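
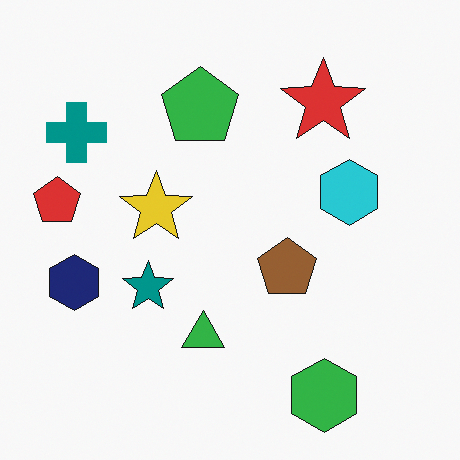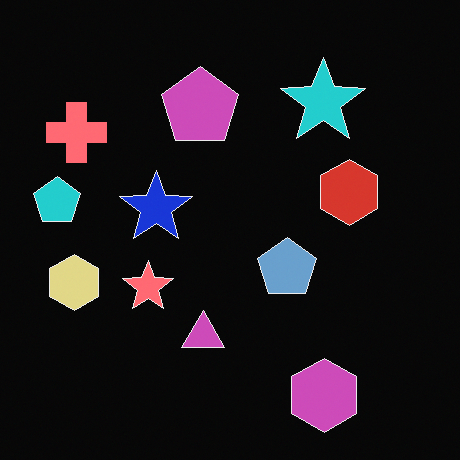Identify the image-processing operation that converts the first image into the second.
This is the original image color-inverted (negative).

The light background has become dark and every shape's color is its complement — a photographic negative.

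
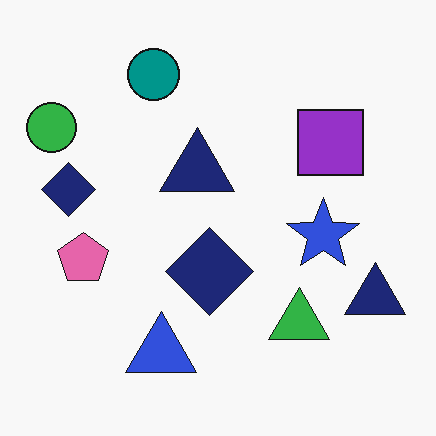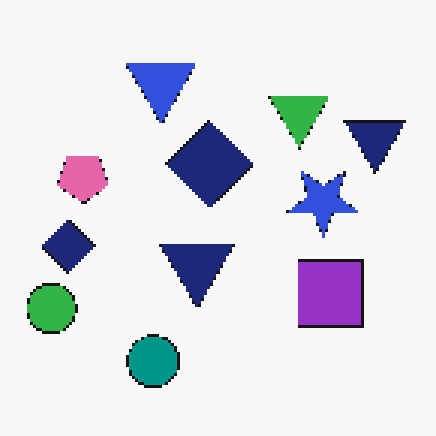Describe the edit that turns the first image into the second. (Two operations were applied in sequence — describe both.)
Flipped vertically (top ↔ bottom), then mildly pixelated.

The teal circle is in the top of the first image and the bottom of the second — shapes on opposite sides of the horizontal midline have swapped in a mirror flip. Shapes are reduced to large square blocks; fine edges and outlines are lost — a downscale-then-upscale (mosaic) effect.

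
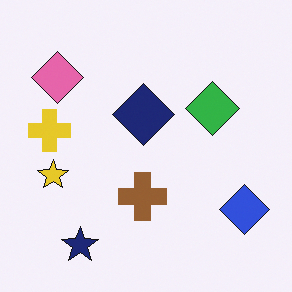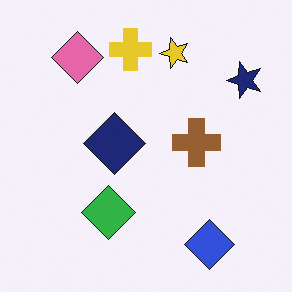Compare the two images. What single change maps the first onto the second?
It was transposed (reflected across the top-left ↔ bottom-right diagonal).

Shapes have swapped their row and column positions — what was in the top-right is now in the bottom-left — a diagonal reflection.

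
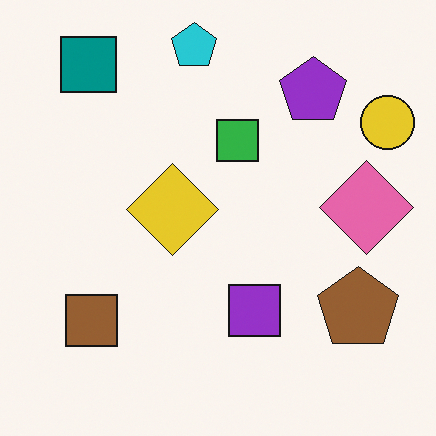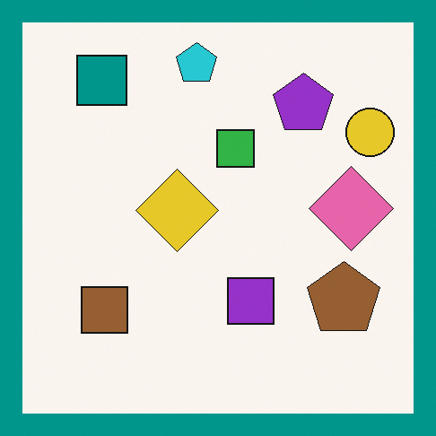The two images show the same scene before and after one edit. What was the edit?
Framed with a teal border.

A solid teal frame runs around the edge of the second image, with the content slightly shrunk inside it.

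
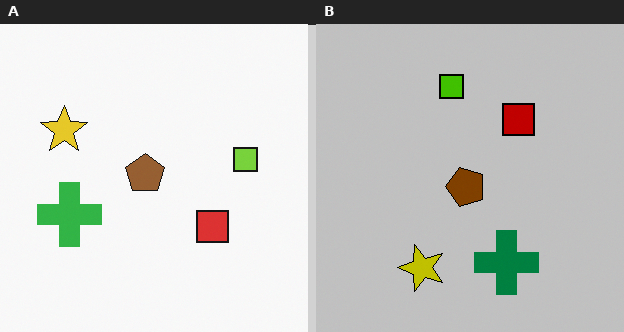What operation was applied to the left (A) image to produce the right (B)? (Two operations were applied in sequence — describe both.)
This is the original image aggressively posterized, then rotated 90° counter-clockwise.

Each flat color has snapped to a coarser quantized level — most visibly, the near-white background has dropped to a flat grey. The yellow star sits in the left of the left (A) image and the bottom of the right (B) — consistent with a whole-image 90° counter-clockwise rotation.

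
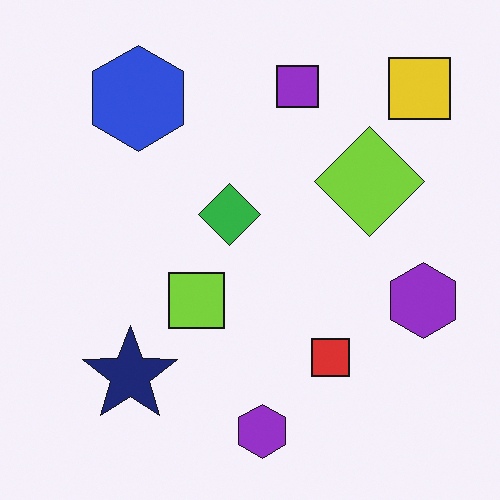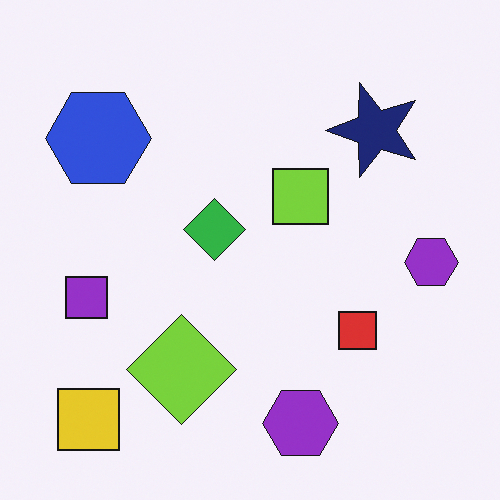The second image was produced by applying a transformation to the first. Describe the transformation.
Transposed (reflected across the top-left ↔ bottom-right diagonal).

Shapes have swapped their row and column positions — what was in the top-right is now in the bottom-left — a diagonal reflection.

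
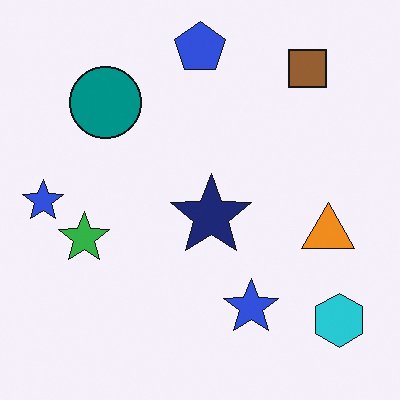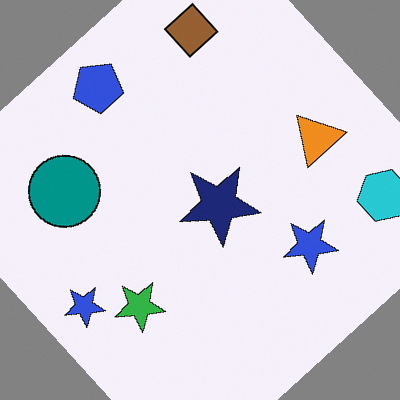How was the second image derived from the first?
The image was rotated counter-clockwise by a large amount — several tens of degrees.

Every shape is tilted by the same angle and the image corners show triangular fill wedges — a whole-image rotation by a non-right angle.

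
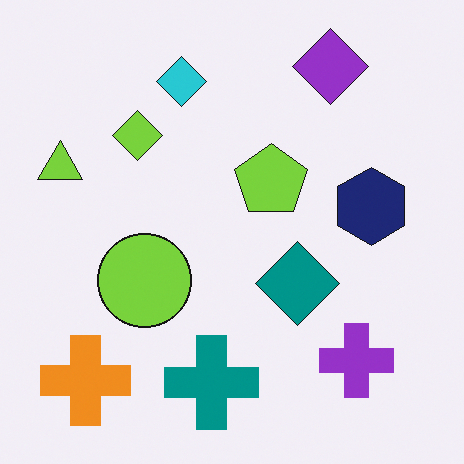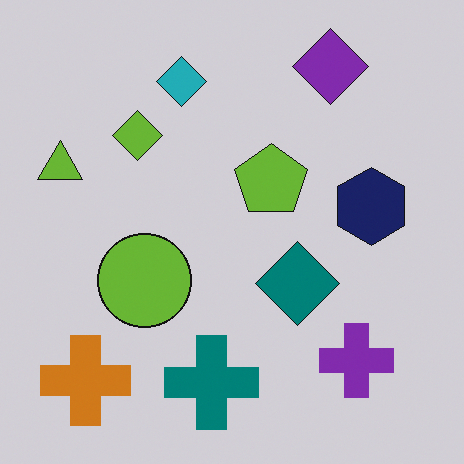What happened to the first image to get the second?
The transformation is: slightly darkened.

Every pixel — background and shapes alike — is uniformly darkened.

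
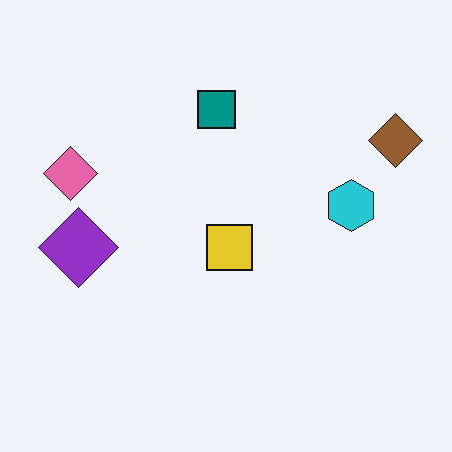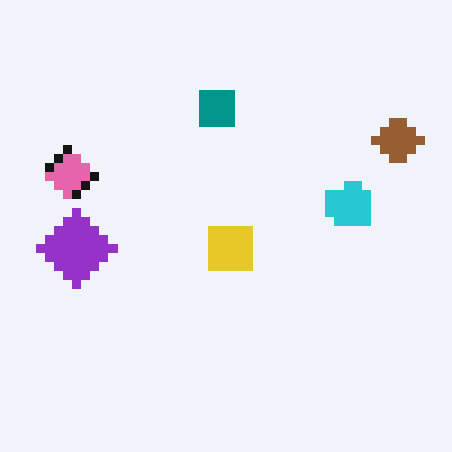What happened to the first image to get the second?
It was heavily pixelated into large blocks.

Shapes are reduced to large square blocks; fine edges and outlines are lost — a downscale-then-upscale (mosaic) effect.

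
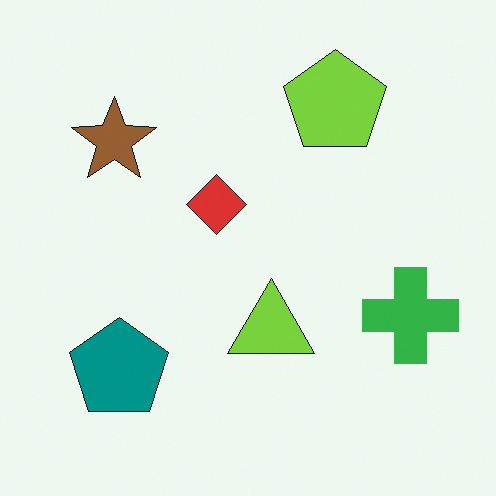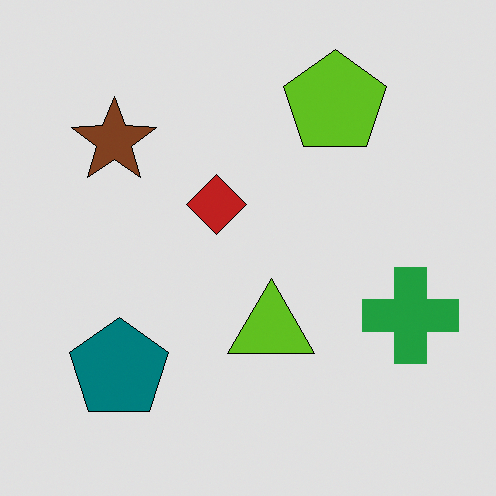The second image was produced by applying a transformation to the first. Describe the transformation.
This is the original image posterized to a reduced palette.

Each flat color has snapped to a coarser quantized level — most visibly, the near-white background has dropped to a flat grey.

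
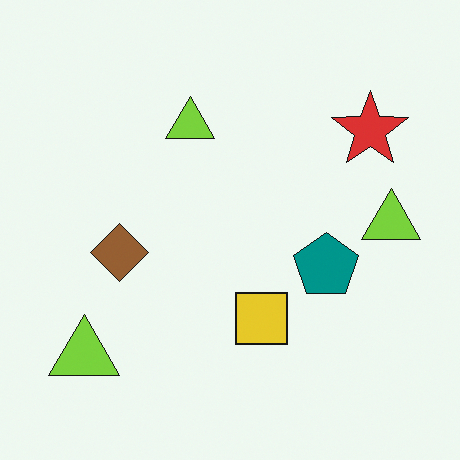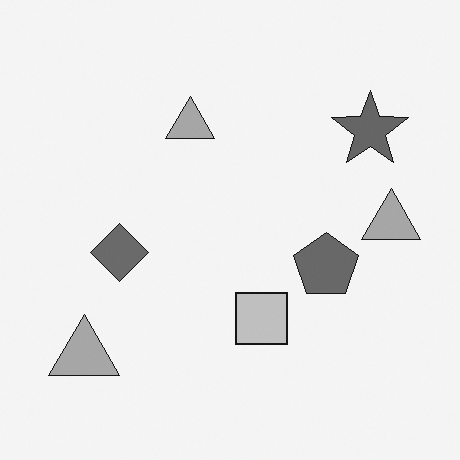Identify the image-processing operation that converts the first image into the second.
It was converted to grayscale.

All color is removed — every shape is now a shade of grey.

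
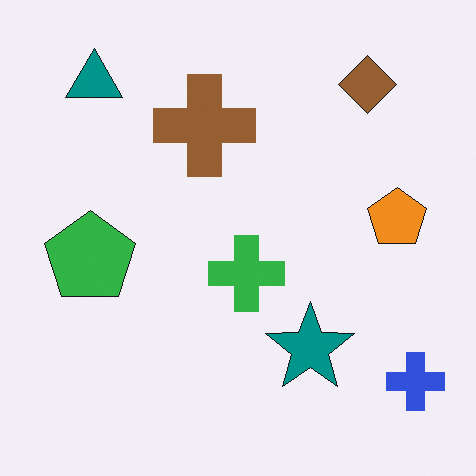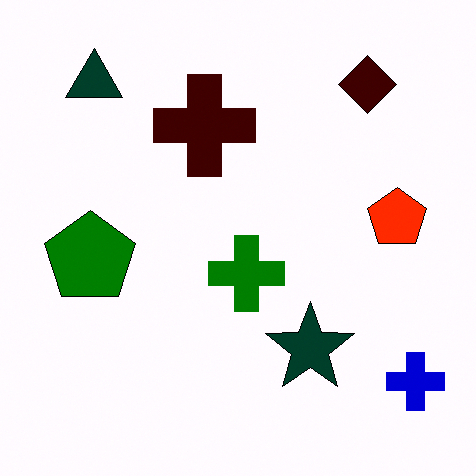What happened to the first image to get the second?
The second image is the first boosted in contrast.

Tones are pushed away from mid-grey across the whole image — a global contrast change.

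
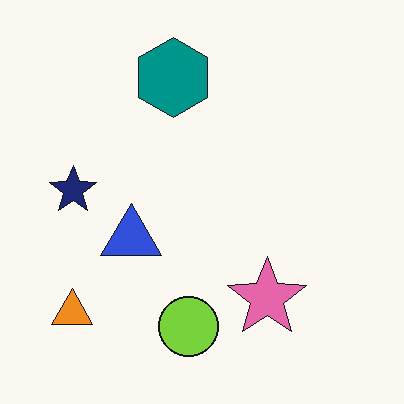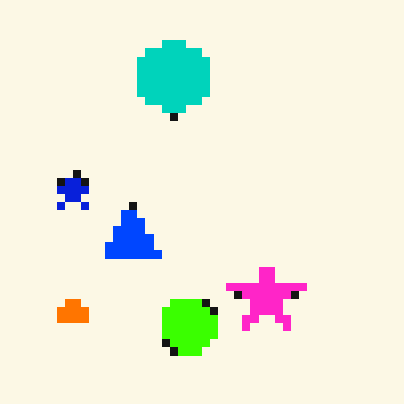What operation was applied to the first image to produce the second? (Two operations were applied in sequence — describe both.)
This is the original image made much more vivid (saturation change), then pixelated into visible square blocks.

All colors are more vivid — a global saturation change. Shapes are reduced to large square blocks; fine edges and outlines are lost — a downscale-then-upscale (mosaic) effect.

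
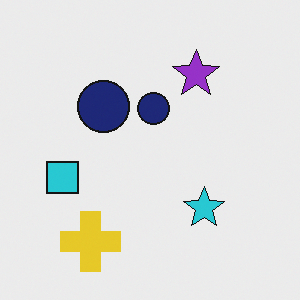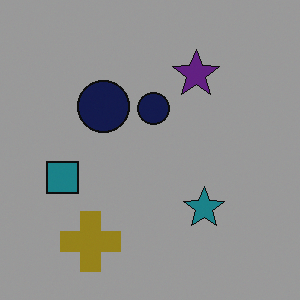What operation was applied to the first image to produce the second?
It was darkened a lot.

Every pixel — background and shapes alike — is uniformly darkened.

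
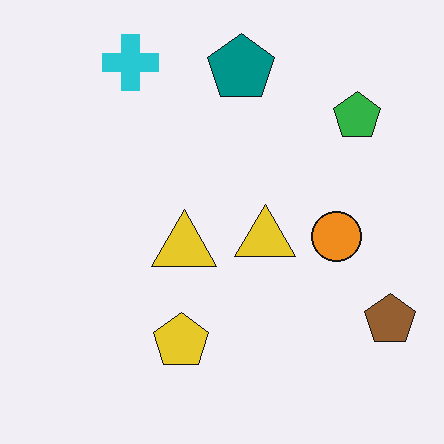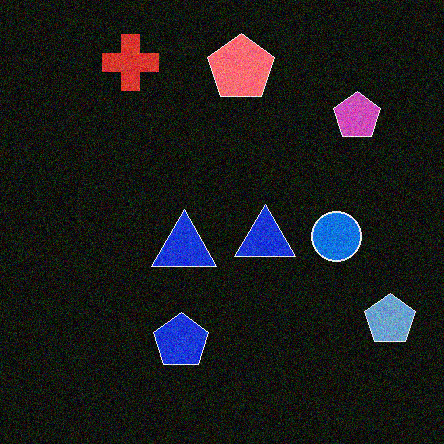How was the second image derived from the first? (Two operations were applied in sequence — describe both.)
It was color-inverted (negative), then degraded with visible gaussian noise.

The light background has become dark and every shape's color is its complement — a photographic negative. Random speckle covers the whole image, including the flat background.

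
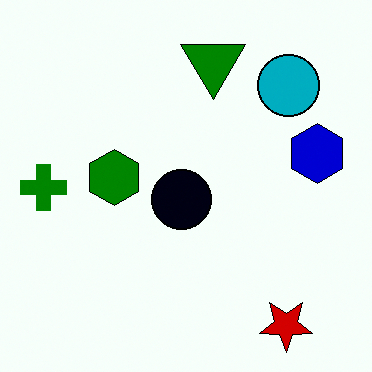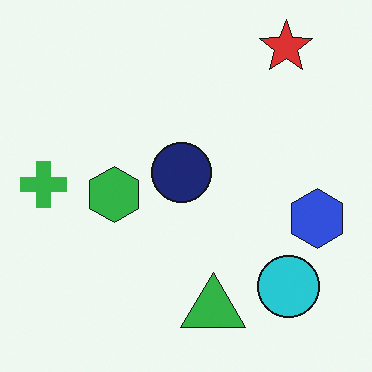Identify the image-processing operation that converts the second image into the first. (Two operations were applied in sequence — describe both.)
Given much higher contrast, then flipped vertically (top ↔ bottom).

Tones are pushed away from mid-grey across the whole image — a global contrast change. The red star is in the top-right of the second image and the bottom-right of the first — shapes on opposite sides of the horizontal midline have swapped in a mirror flip.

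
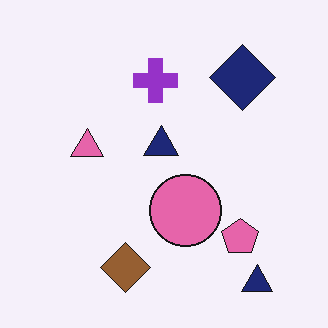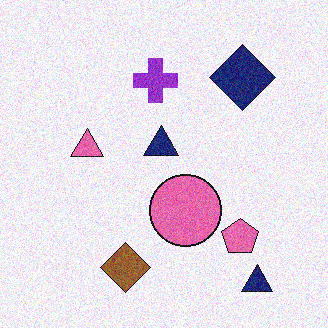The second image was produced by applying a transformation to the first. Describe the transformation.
This is the original image degraded with moderate additive noise.

Random speckle covers the whole image, including the flat background.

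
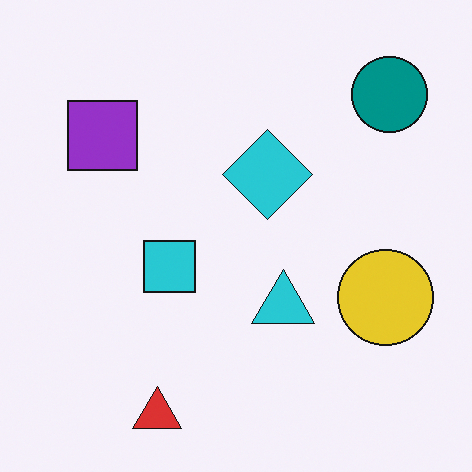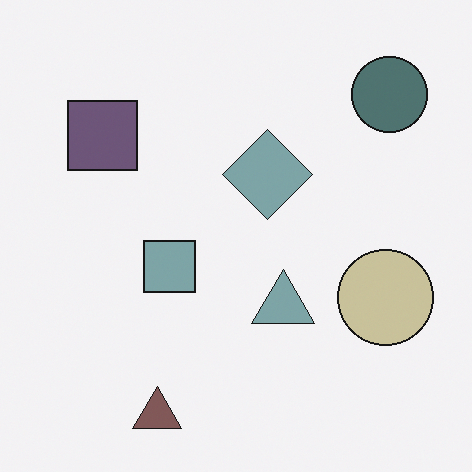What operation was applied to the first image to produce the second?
The image was heavily desaturated.

All colors are more muted and greyish — a global saturation change.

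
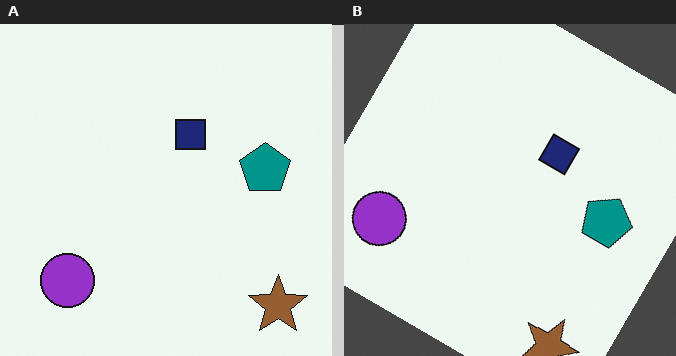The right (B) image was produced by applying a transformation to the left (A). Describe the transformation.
This is the original image rotated clockwise by a large amount — several tens of degrees.

Every shape is tilted by the same angle and the image corners show triangular fill wedges — a whole-image rotation by a non-right angle.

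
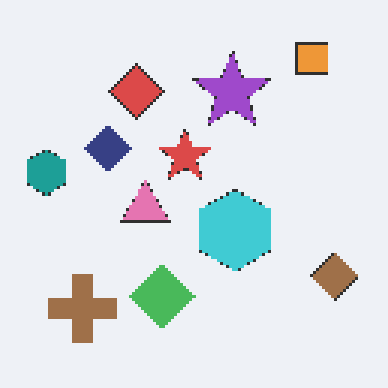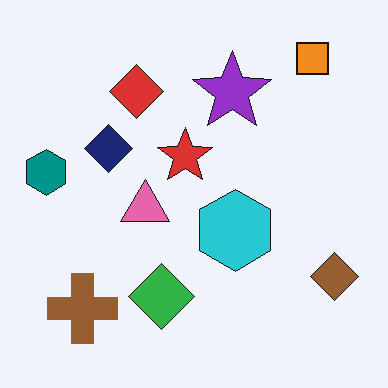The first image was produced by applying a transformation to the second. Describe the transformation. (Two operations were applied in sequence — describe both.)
The image was lightly pixelated (a mild mosaic effect), then given slightly reduced contrast.

Shapes are reduced to large square blocks; fine edges and outlines are lost — a downscale-then-upscale (mosaic) effect. Tones are pushed toward mid-grey across the whole image — a global contrast change.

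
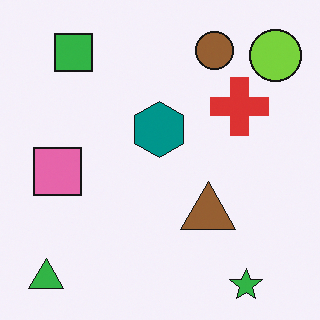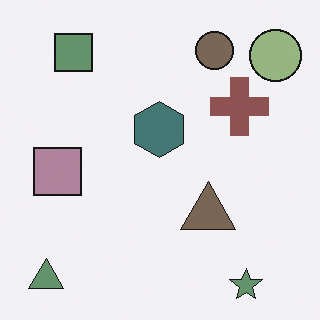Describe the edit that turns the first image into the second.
The second image is the first made much more muted (saturation change).

All colors are more muted and greyish — a global saturation change.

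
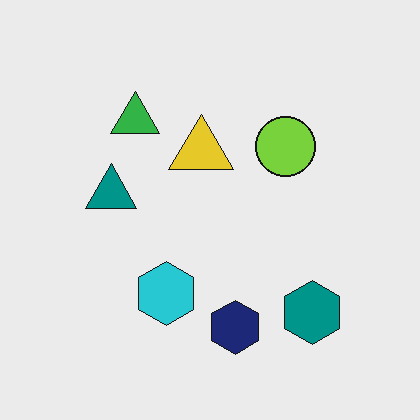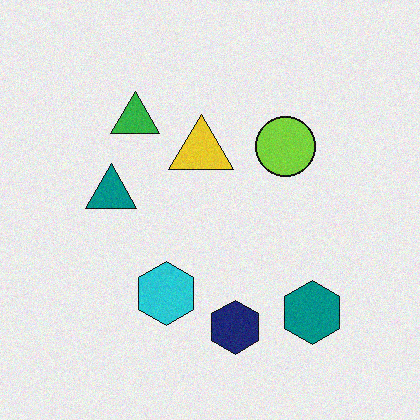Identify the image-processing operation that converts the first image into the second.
This is the original image degraded with subtle gaussian noise.

Random speckle covers the whole image, including the flat background.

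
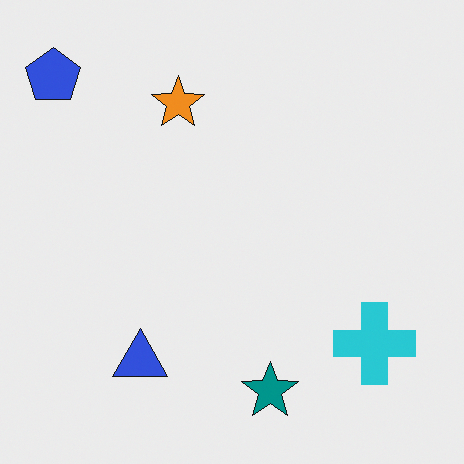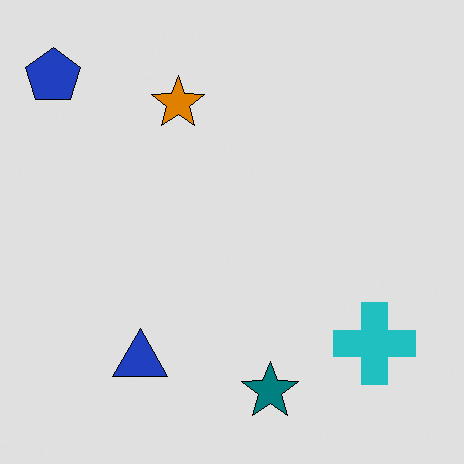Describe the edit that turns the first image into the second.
The second image is the first posterized to a reduced palette.

Each flat color has snapped to a coarser quantized level — most visibly, the near-white background has dropped to a flat grey.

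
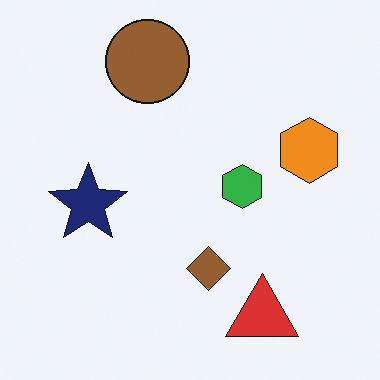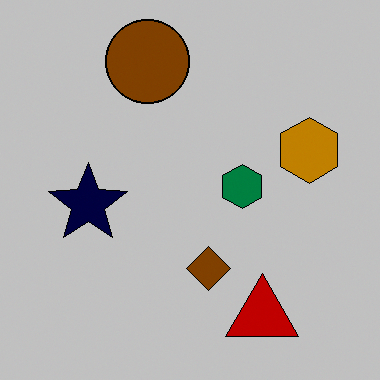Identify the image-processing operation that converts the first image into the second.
It was heavily posterized to just a handful of flat colors.

Each flat color has snapped to a coarser quantized level — most visibly, the near-white background has dropped to a flat grey.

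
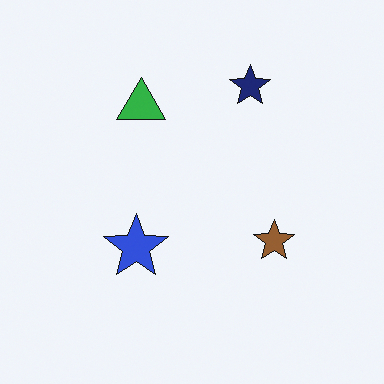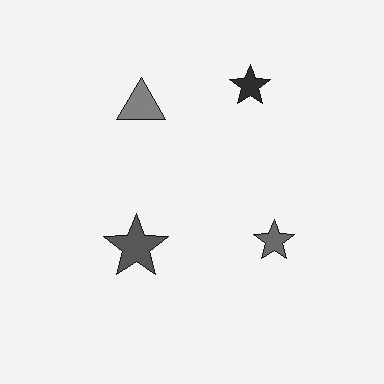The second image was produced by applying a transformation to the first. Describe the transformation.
The second image is the first converted to grayscale.

All color is removed — every shape is now a shade of grey.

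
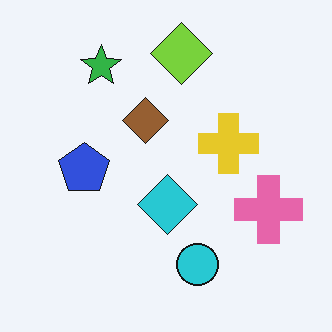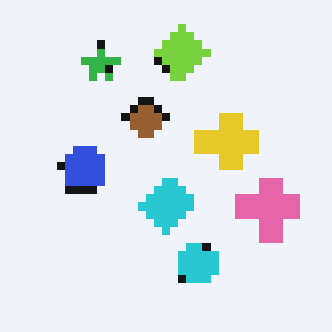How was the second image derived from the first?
The transformation is: moderately pixelated.

Shapes are reduced to large square blocks; fine edges and outlines are lost — a downscale-then-upscale (mosaic) effect.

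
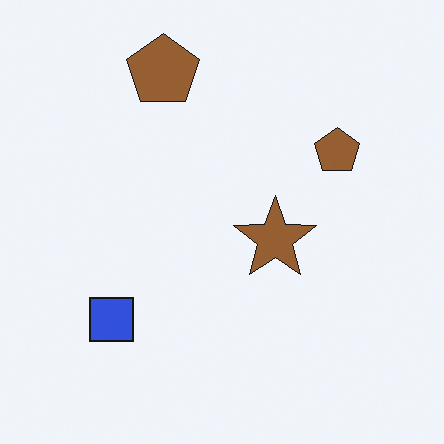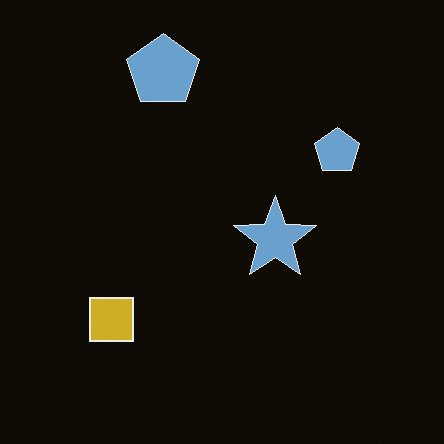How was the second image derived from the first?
This is the original image color-inverted (negative).

The light background has become dark and every shape's color is its complement — a photographic negative.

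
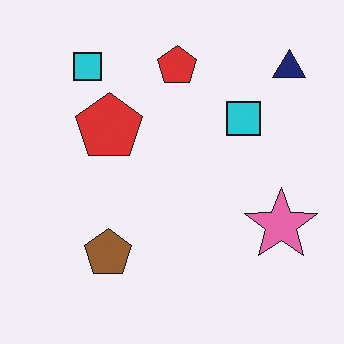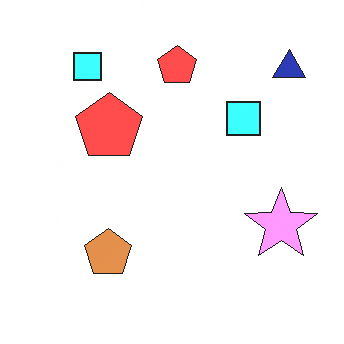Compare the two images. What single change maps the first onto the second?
This is the original image noticeably brightened.

Every pixel — background and shapes alike — is uniformly brightened.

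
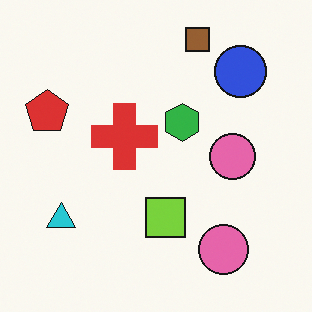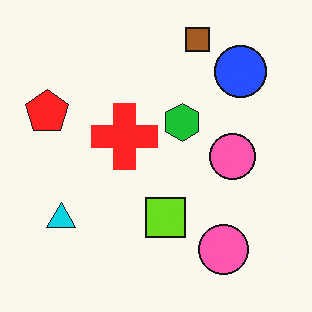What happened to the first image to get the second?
The image was slightly oversaturated.

All colors are more vivid — a global saturation change.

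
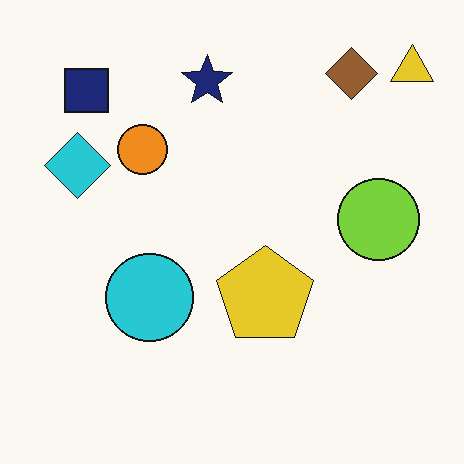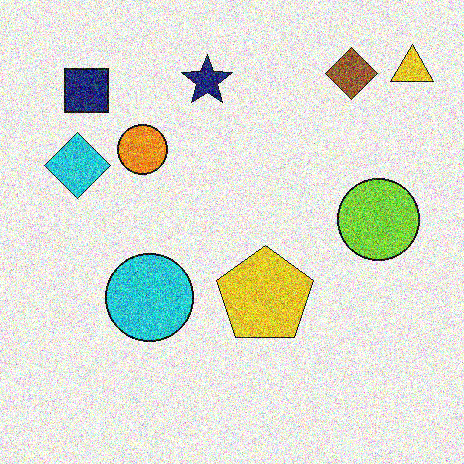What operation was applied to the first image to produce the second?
The second image is the first degraded with strong gaussian noise.

Random speckle covers the whole image, including the flat background.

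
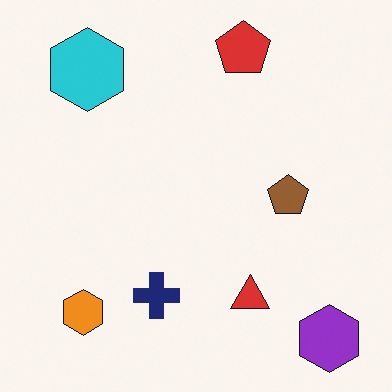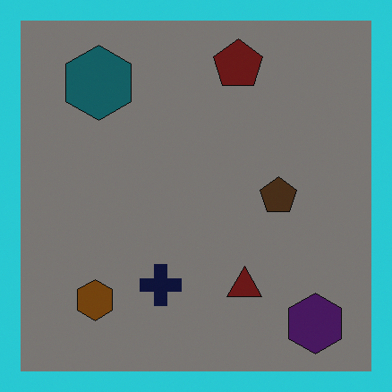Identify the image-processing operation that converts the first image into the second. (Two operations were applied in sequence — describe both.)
The transformation is: noticeably darkened, then framed with a cyan border.

Every pixel — background and shapes alike — is uniformly darkened. A solid cyan frame runs around the edge of the second image, with the content slightly shrunk inside it.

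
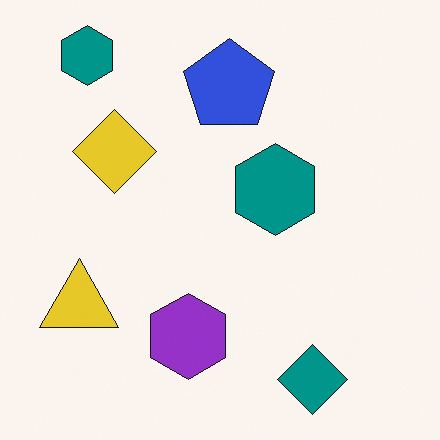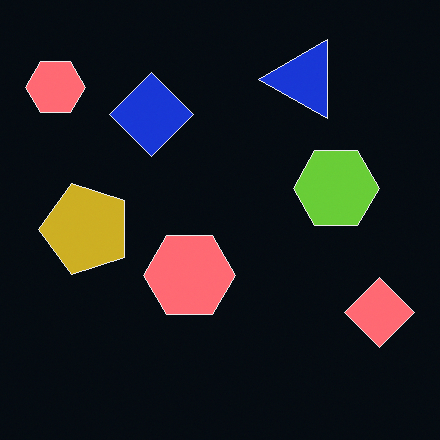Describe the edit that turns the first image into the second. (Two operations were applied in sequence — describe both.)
This is the original image color-inverted (negative), then transposed (reflected across the top-left ↔ bottom-right diagonal).

The light background has become dark and every shape's color is its complement — a photographic negative. Shapes have swapped their row and column positions — what was in the top-right is now in the bottom-left — a diagonal reflection.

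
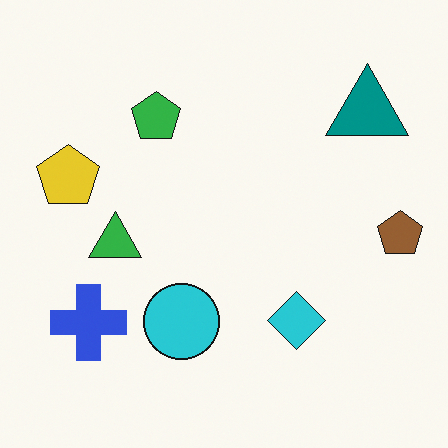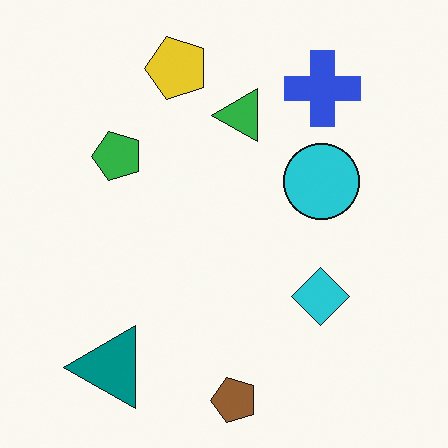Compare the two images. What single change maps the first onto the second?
The second image is the first transposed (reflected across the top-left ↔ bottom-right diagonal).

Shapes have swapped their row and column positions — what was in the top-right is now in the bottom-left — a diagonal reflection.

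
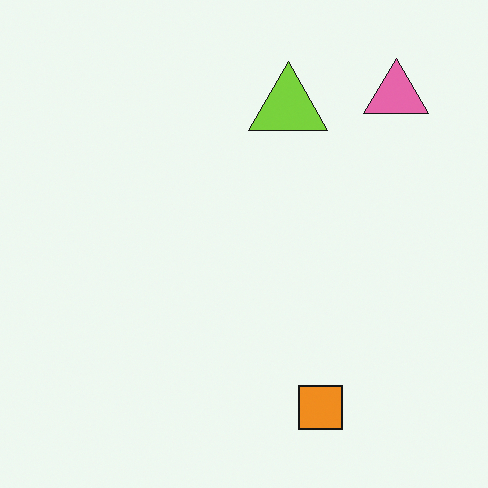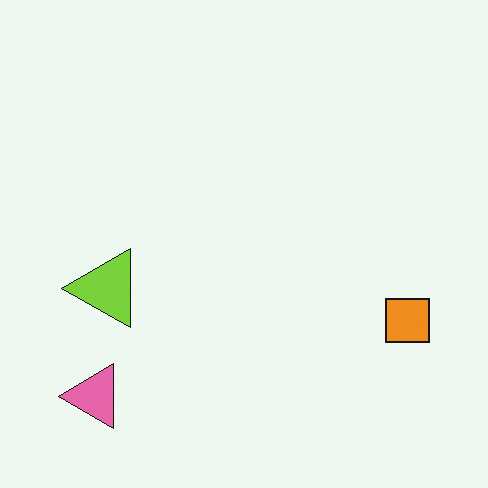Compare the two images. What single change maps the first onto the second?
This is the original image transposed (reflected across the top-left ↔ bottom-right diagonal).

Shapes have swapped their row and column positions — what was in the top-right is now in the bottom-left — a diagonal reflection.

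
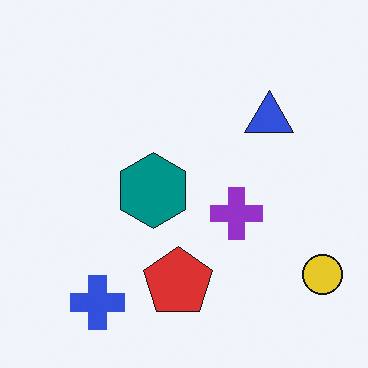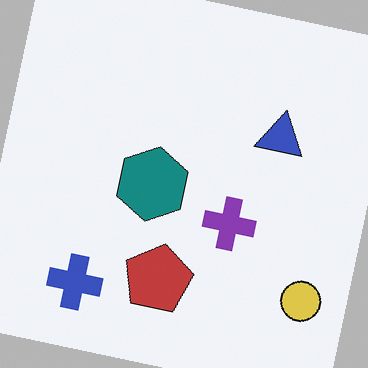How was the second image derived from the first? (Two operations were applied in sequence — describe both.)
The transformation is: rotated clockwise by a small amount, then slightly desaturated.

Every shape is tilted by the same angle and the image corners show triangular fill wedges — a whole-image rotation by a non-right angle. All colors are more muted and greyish — a global saturation change.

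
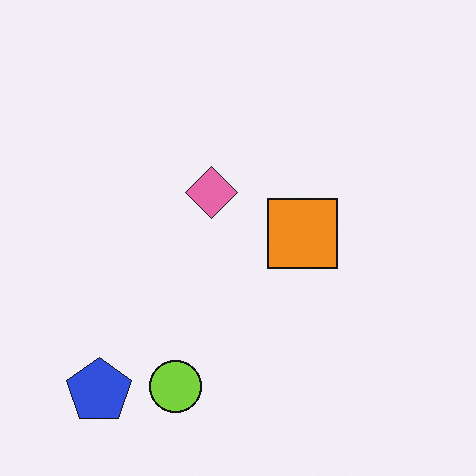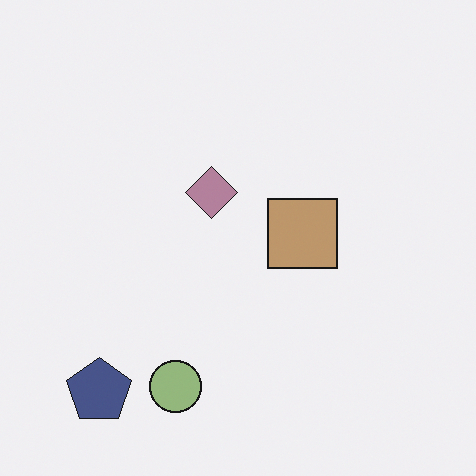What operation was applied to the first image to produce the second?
The transformation is: heavily desaturated.

All colors are more muted and greyish — a global saturation change.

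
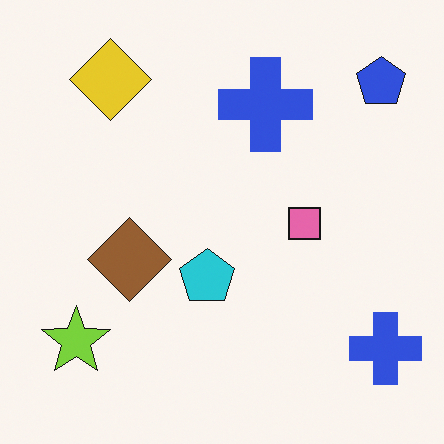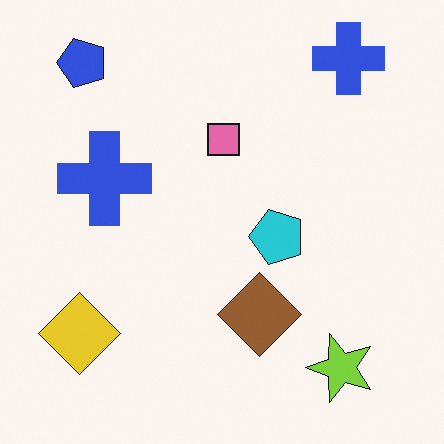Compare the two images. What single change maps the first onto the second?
The second image is the first rotated 90° counter-clockwise.

The blue pentagon sits in the top-right of the first image and the top-left of the second — consistent with a whole-image 90° counter-clockwise rotation.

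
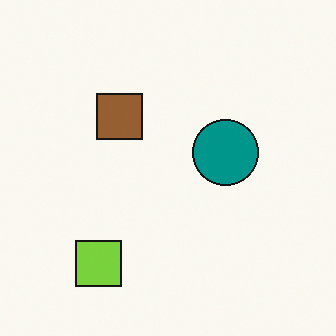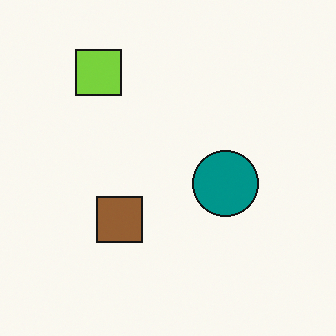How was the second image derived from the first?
It was flipped vertically (top ↔ bottom).

The lime square is in the bottom-left of the first image and the top-left of the second — shapes on opposite sides of the horizontal midline have swapped in a mirror flip.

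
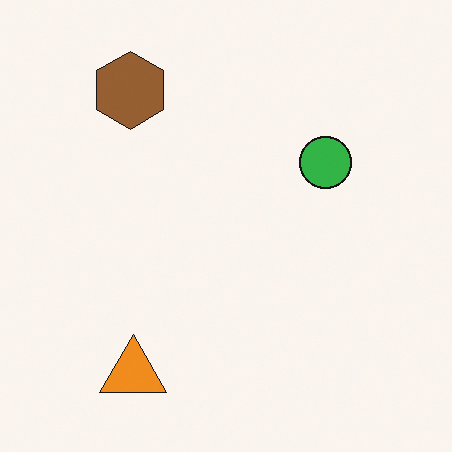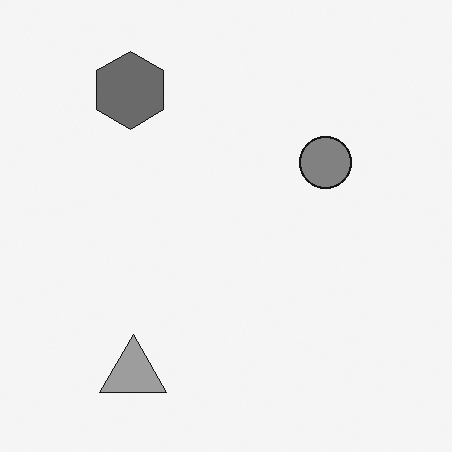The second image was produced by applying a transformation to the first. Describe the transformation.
This is the original image converted to grayscale.

All color is removed — every shape is now a shade of grey.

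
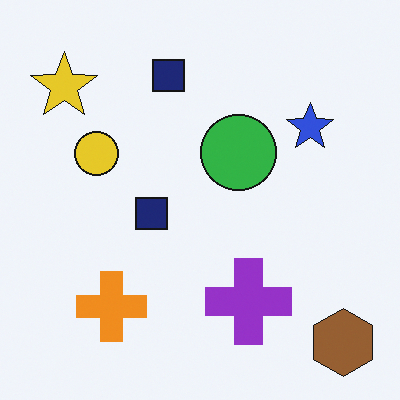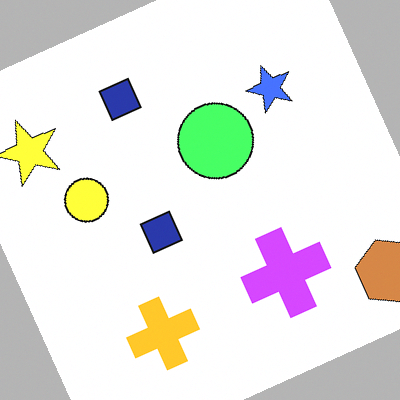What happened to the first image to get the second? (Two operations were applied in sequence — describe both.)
This is the original image substantially brightened, then rotated counter-clockwise by a clearly visible amount.

Every pixel — background and shapes alike — is uniformly brightened. Every shape is tilted by the same angle and the image corners show triangular fill wedges — a whole-image rotation by a non-right angle.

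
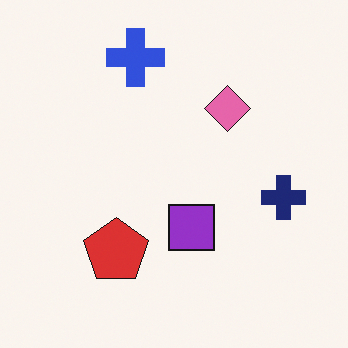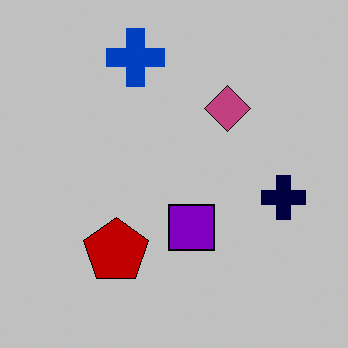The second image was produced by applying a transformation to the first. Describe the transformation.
Heavily posterized to just a handful of flat colors.

Each flat color has snapped to a coarser quantized level — most visibly, the near-white background has dropped to a flat grey.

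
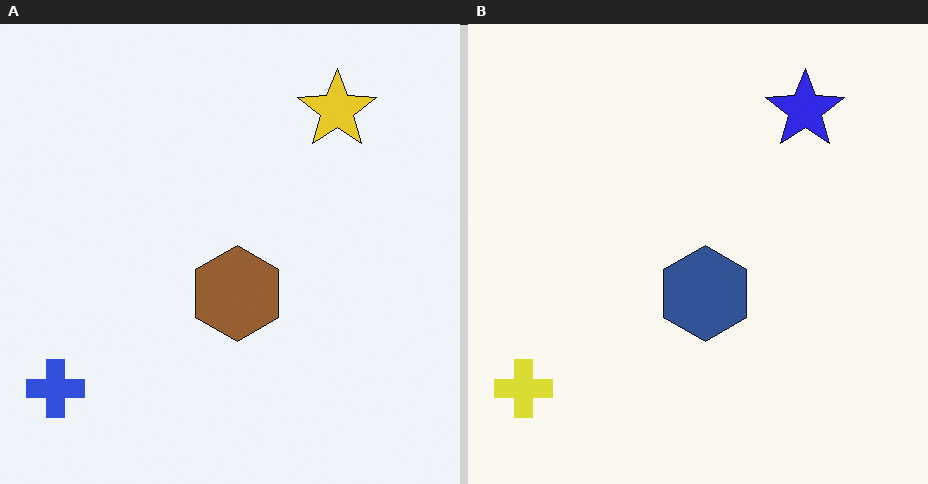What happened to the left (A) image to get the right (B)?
The image was hue-shifted through roughly half the color wheel.

Every shape's color has rotated by the same amount around the hue wheel — a uniform hue shift.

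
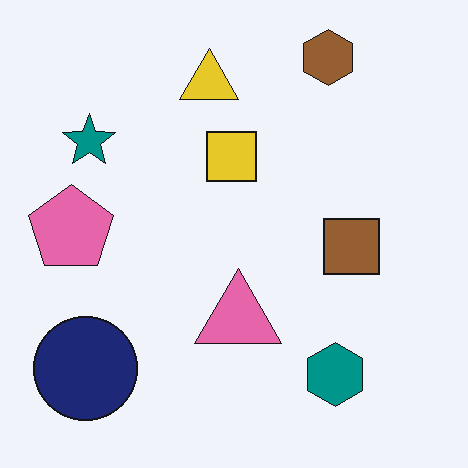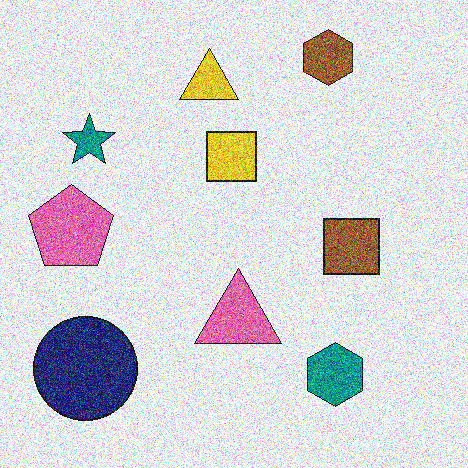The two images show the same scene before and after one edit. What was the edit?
It was degraded with strong gaussian noise.

Random speckle covers the whole image, including the flat background.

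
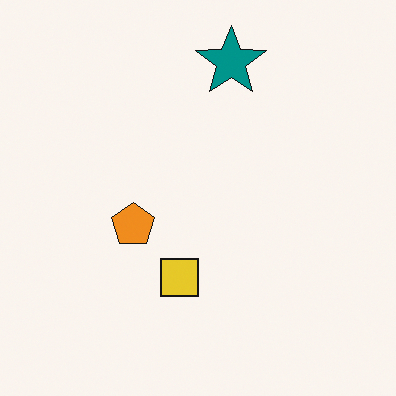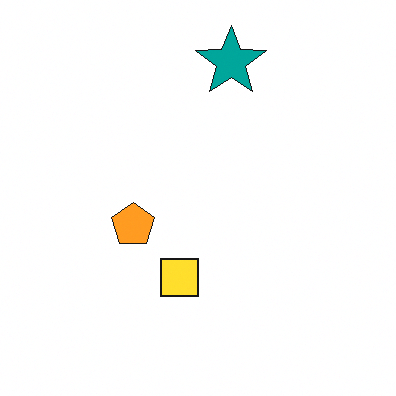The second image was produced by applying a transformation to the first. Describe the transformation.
The second image is the first slightly brightened.

Every pixel — background and shapes alike — is uniformly brightened.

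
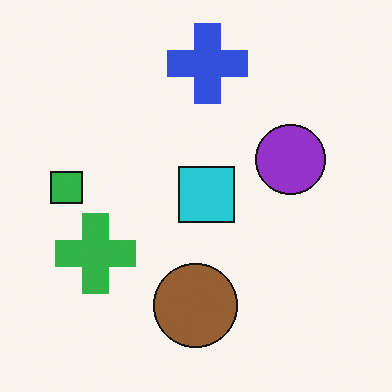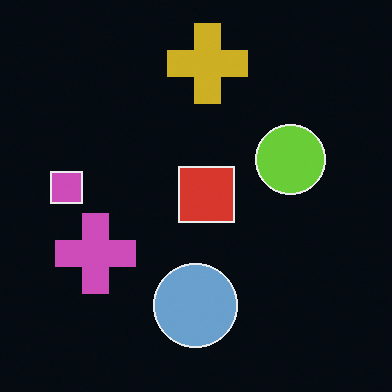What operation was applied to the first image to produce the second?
Color-inverted (negative).

The light background has become dark and every shape's color is its complement — a photographic negative.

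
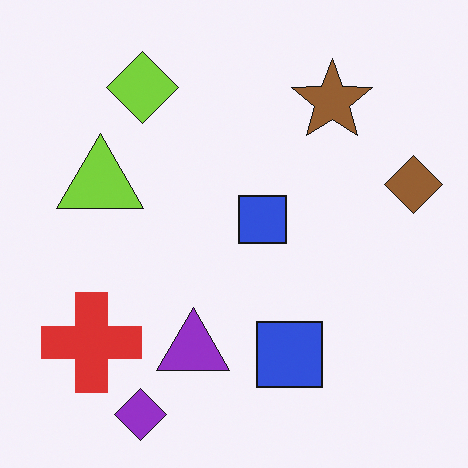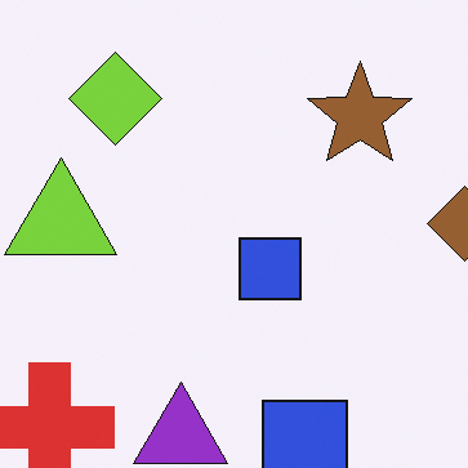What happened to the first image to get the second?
This is the original image cropped to a modestly smaller region and rescaled.

The visible shapes are larger and the field of view is narrower; shapes near the original edges may be partly or wholly outside the frame — a crop-and-rescale.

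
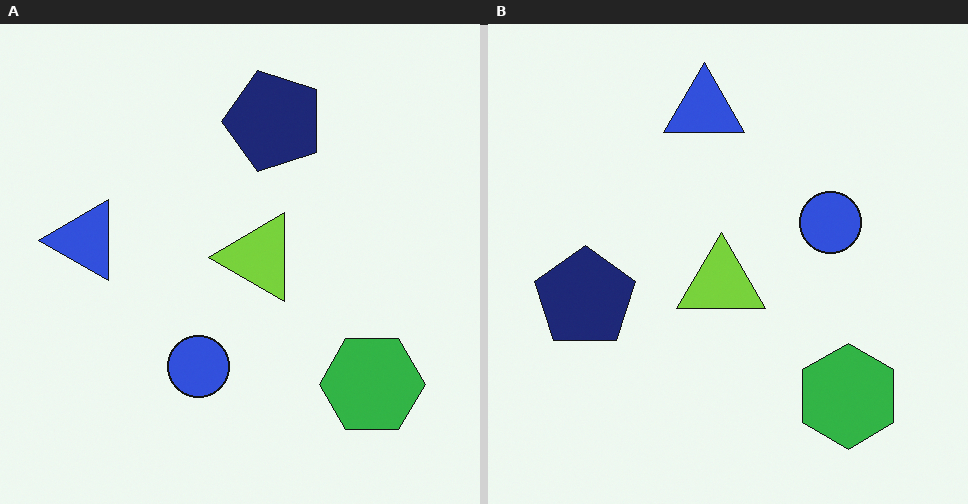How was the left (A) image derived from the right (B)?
The image was transposed (reflected across the top-left ↔ bottom-right diagonal).

Shapes have swapped their row and column positions — what was in the top-right is now in the bottom-left — a diagonal reflection.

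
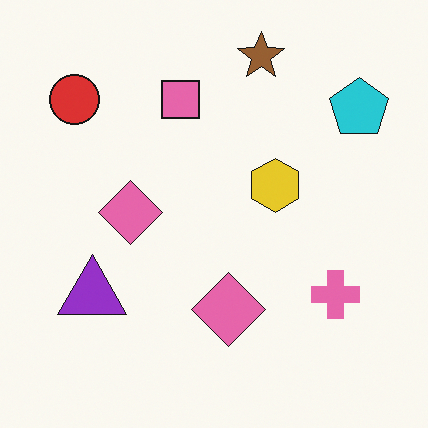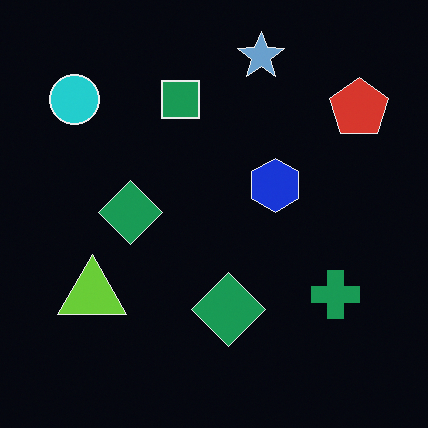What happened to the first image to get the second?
The second image is the first color-inverted (negative).

The light background has become dark and every shape's color is its complement — a photographic negative.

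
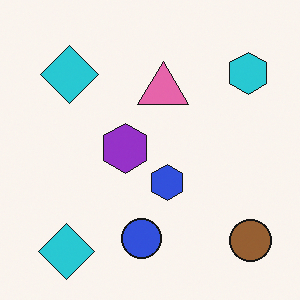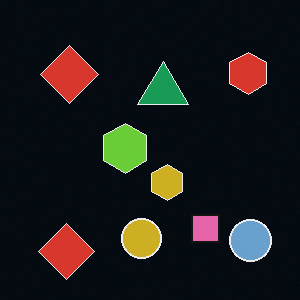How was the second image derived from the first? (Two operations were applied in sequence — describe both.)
Color-inverted (negative), then overlaid with an additional pink square.

The light background has become dark and every shape's color is its complement — a photographic negative. A pink square appears in the second image that is absent from the first.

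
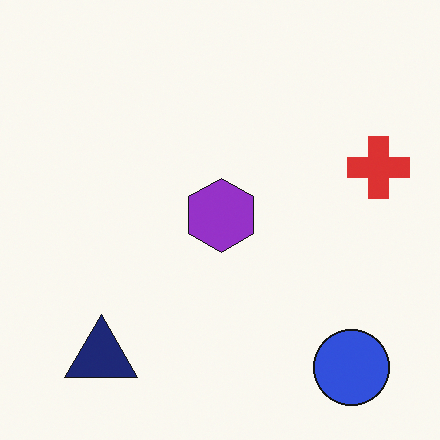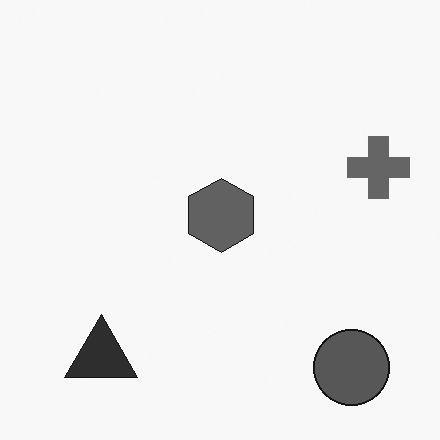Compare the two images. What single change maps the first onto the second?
The image was converted to grayscale.

All color is removed — every shape is now a shade of grey.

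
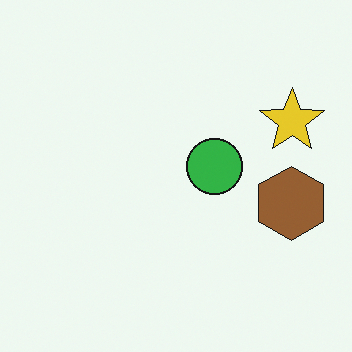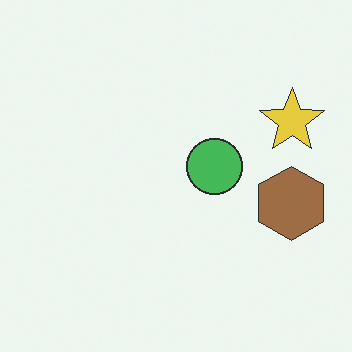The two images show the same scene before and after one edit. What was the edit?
This is the original image given slightly reduced contrast.

Tones are pushed toward mid-grey across the whole image — a global contrast change.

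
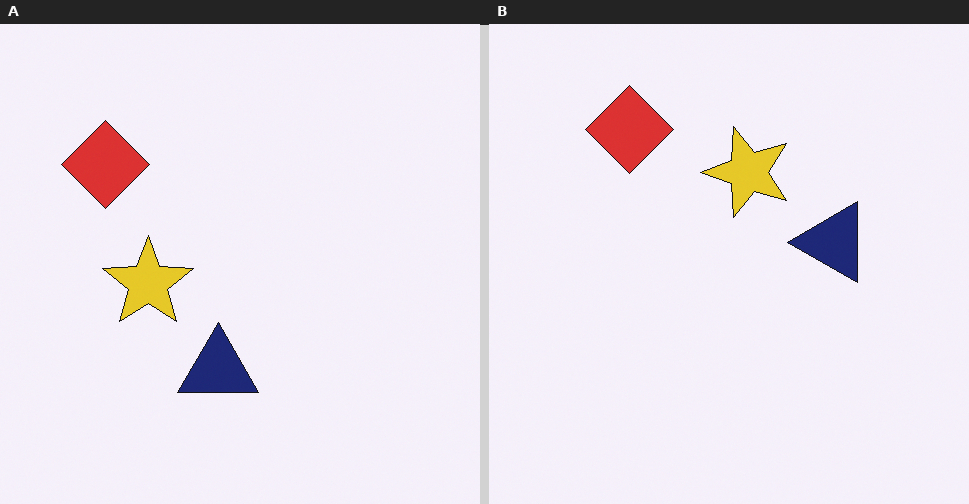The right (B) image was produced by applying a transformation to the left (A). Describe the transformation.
The right (B) image is the left (A) transposed (reflected across the top-left ↔ bottom-right diagonal).

Shapes have swapped their row and column positions — what was in the top-right is now in the bottom-left — a diagonal reflection.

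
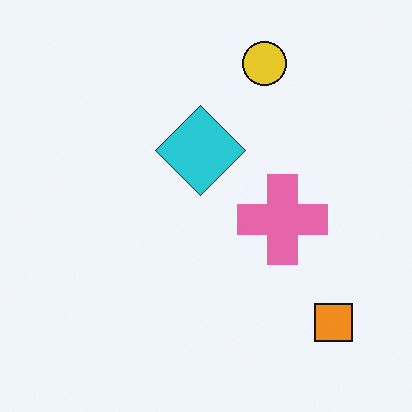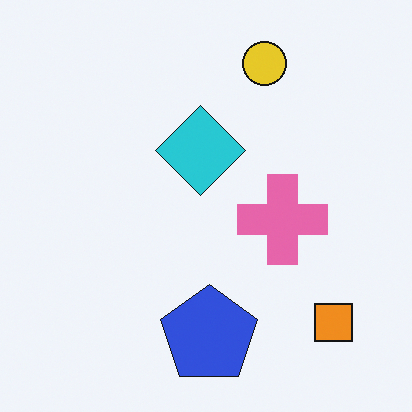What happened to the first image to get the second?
The image was overlaid with an additional blue pentagon.

A blue pentagon appears in the second image that is absent from the first.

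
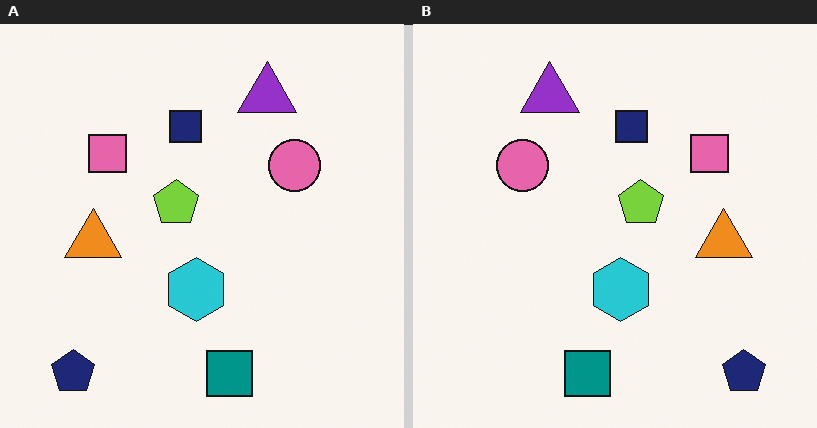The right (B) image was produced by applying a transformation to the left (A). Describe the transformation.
The image was flipped horizontally (left ↔ right).

The navy pentagon is in the bottom-left of the left (A) image and the bottom-right of the right (B) — shapes on opposite sides of the vertical midline have swapped in a mirror flip.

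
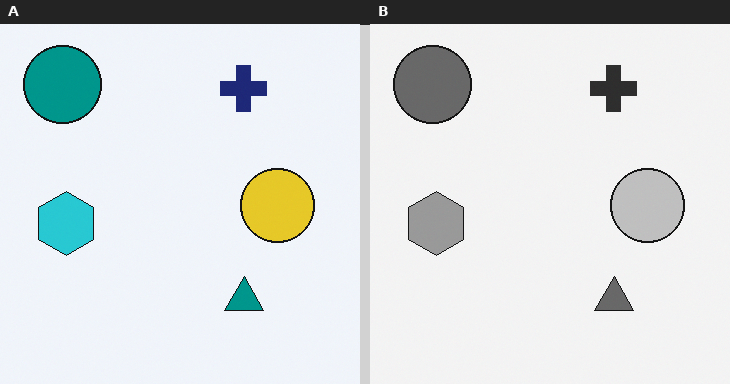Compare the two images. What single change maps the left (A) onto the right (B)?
The transformation is: converted to grayscale.

All color is removed — every shape is now a shade of grey.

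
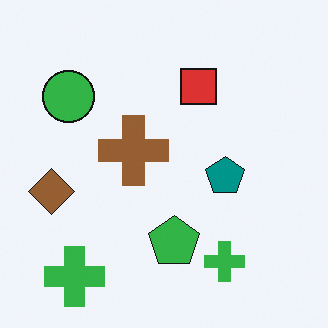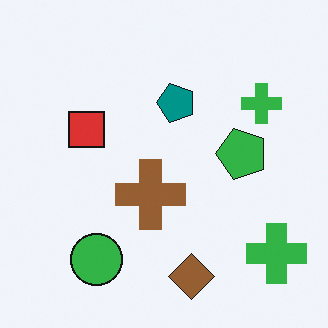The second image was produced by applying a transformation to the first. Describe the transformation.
The second image is the first rotated 90° counter-clockwise.

The green circle sits in the top-left of the first image and the bottom-left of the second — consistent with a whole-image 90° counter-clockwise rotation.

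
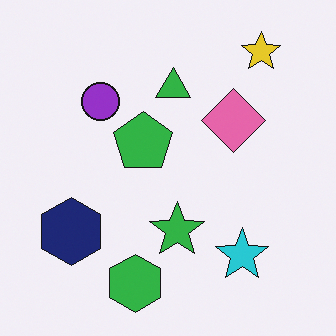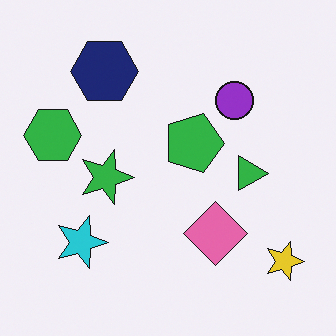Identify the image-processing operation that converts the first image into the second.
The transformation is: rotated 90° clockwise.

The yellow star sits in the top-right of the first image and the bottom-right of the second — consistent with a whole-image 90° clockwise rotation.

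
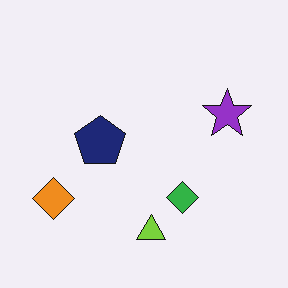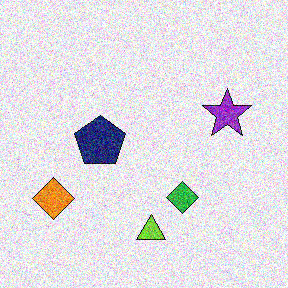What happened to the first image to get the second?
This is the original image degraded with strong gaussian noise.

Random speckle covers the whole image, including the flat background.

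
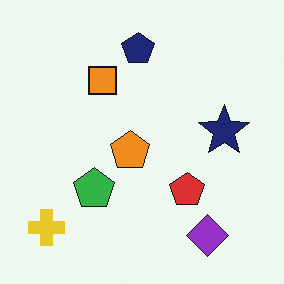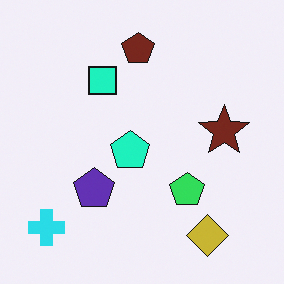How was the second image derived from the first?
Hue-shifted through roughly a third of the color wheel.

Every shape's color has rotated by the same amount around the hue wheel — a uniform hue shift.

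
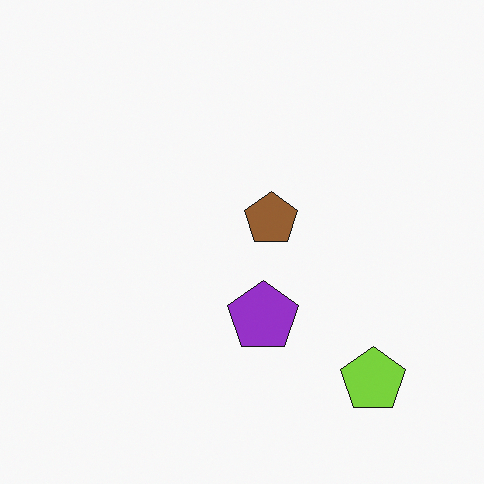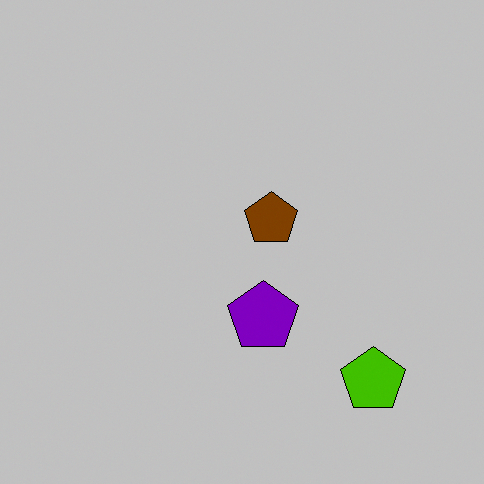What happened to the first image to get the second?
The transformation is: aggressively posterized.

Each flat color has snapped to a coarser quantized level — most visibly, the near-white background has dropped to a flat grey.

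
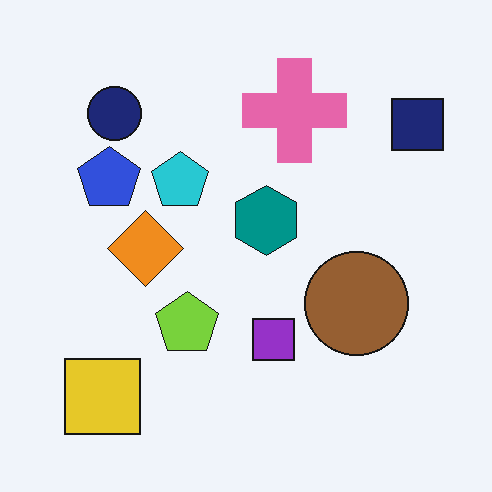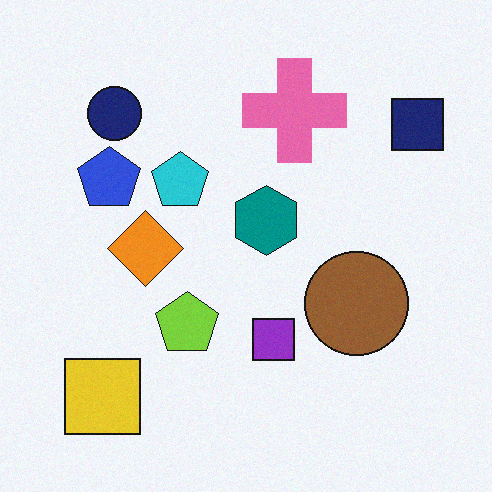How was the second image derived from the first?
The transformation is: degraded with light additive noise.

Random speckle covers the whole image, including the flat background.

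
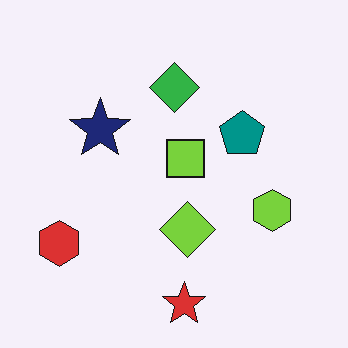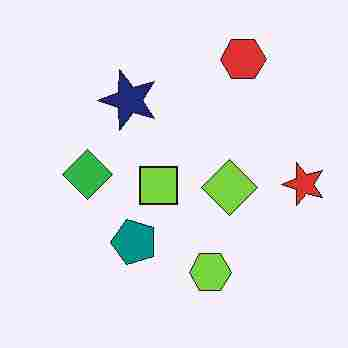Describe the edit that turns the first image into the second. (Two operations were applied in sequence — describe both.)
It was transposed (reflected across the top-left ↔ bottom-right diagonal), then degraded with heavy JPEG compression.

Shapes have swapped their row and column positions — what was in the top-right is now in the bottom-left — a diagonal reflection. Blocky 8×8 compression artifacts appear around shape edges and the flat background shows ringing — characteristic JPEG degradation.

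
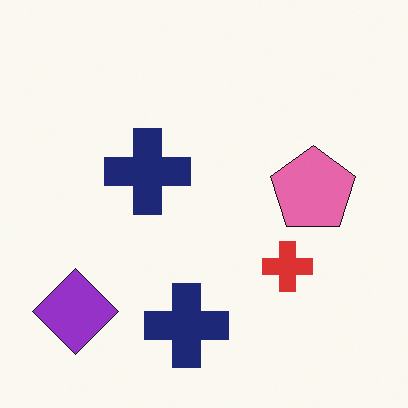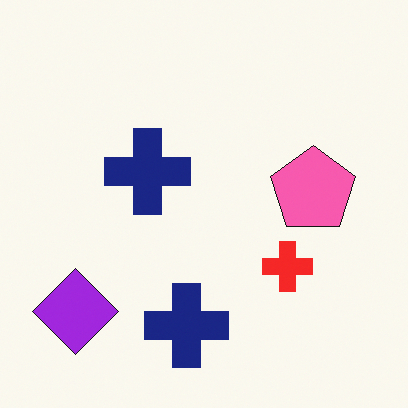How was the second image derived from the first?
This is the original image slightly oversaturated.

All colors are more vivid — a global saturation change.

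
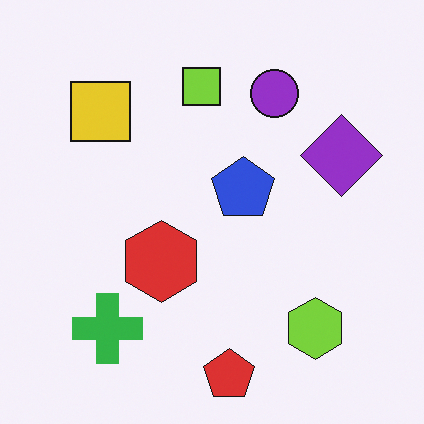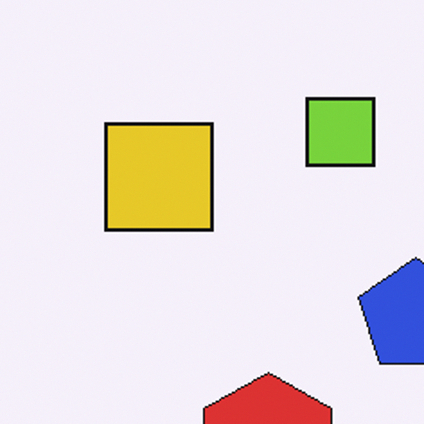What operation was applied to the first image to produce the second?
The transformation is: cropped tightly and scaled back up.

The visible shapes are larger and the field of view is narrower; shapes near the original edges may be partly or wholly outside the frame — a crop-and-rescale.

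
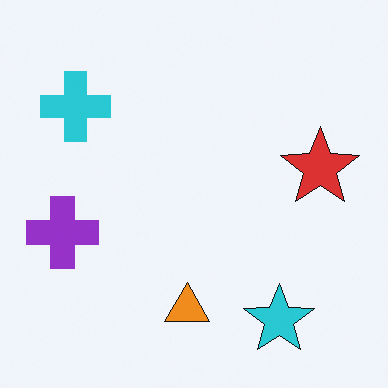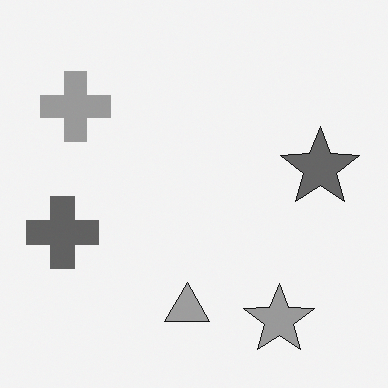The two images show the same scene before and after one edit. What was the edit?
The second image is the first converted to grayscale.

All color is removed — every shape is now a shade of grey.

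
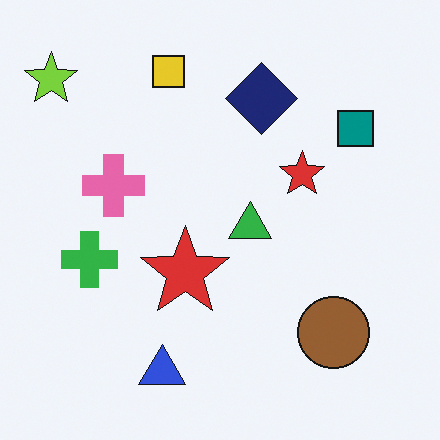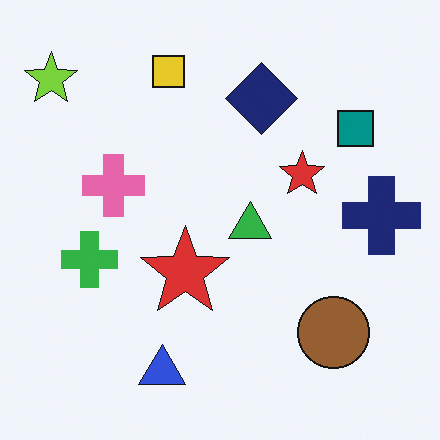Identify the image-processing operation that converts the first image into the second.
The transformation is: overlaid with an additional navy cross.

A navy cross appears in the second image that is absent from the first.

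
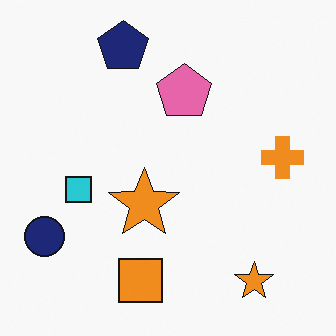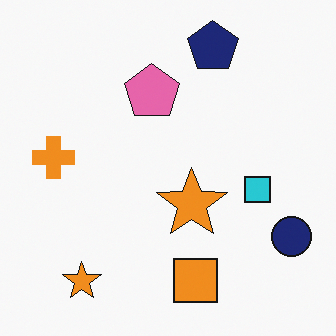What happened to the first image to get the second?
Flipped horizontally (left ↔ right).

The navy circle is in the bottom-left of the first image and the bottom-right of the second — shapes on opposite sides of the vertical midline have swapped in a mirror flip.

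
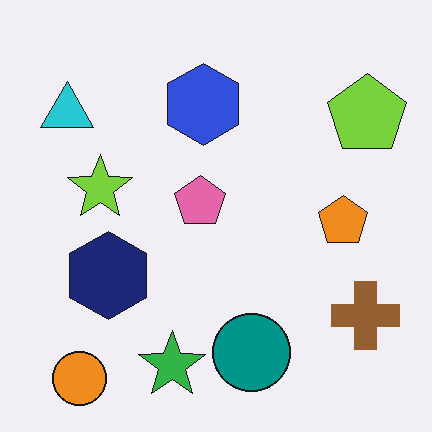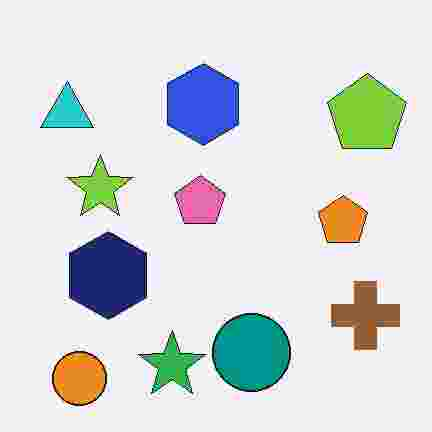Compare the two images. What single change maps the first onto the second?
The second image is the first degraded with heavy JPEG compression.

Blocky 8×8 compression artifacts appear around shape edges and the flat background shows ringing — characteristic JPEG degradation.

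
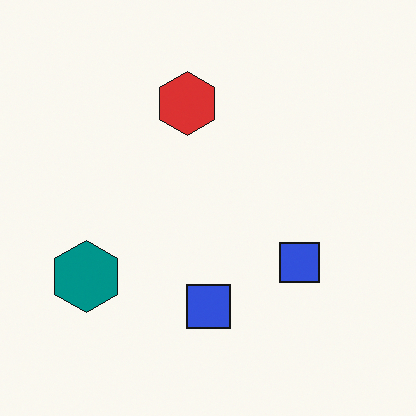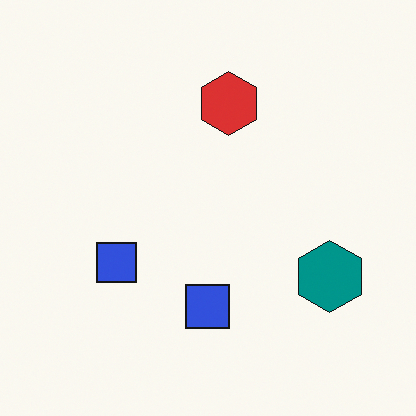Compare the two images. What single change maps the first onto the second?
It was flipped horizontally (left ↔ right).

The teal hexagon is in the left of the first image and the right of the second — shapes on opposite sides of the vertical midline have swapped in a mirror flip.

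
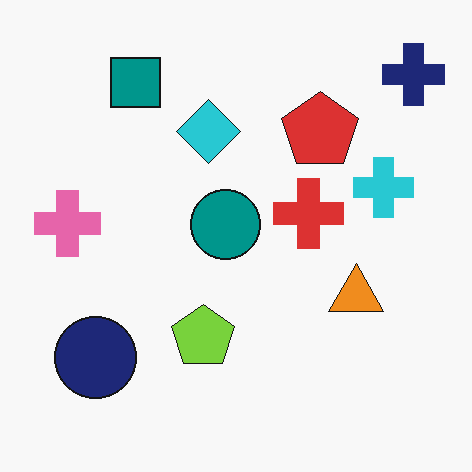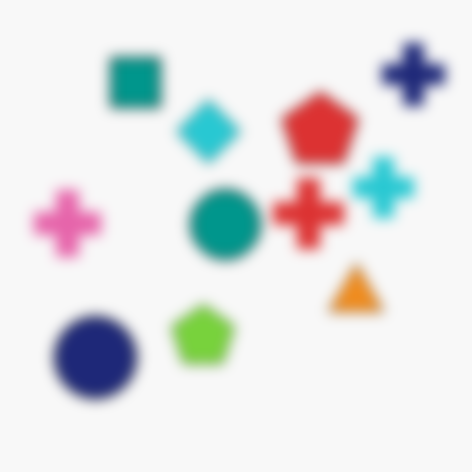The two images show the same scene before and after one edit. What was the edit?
This is the original image heavily blurred.

Shape edges and outlines are uniformly softened across the whole image.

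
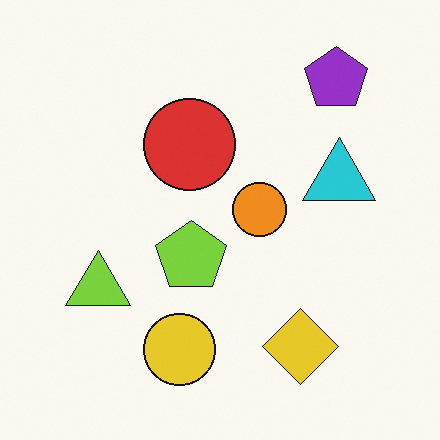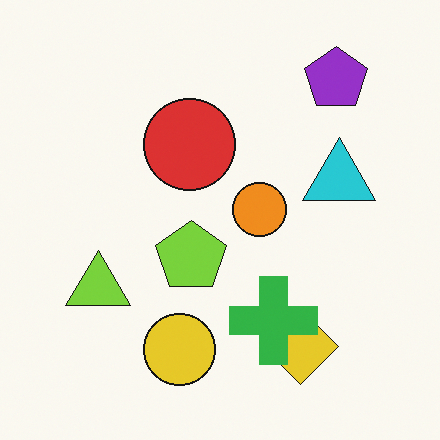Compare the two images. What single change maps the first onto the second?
Overlaid with an additional green cross.

A green cross appears in the second image that is absent from the first.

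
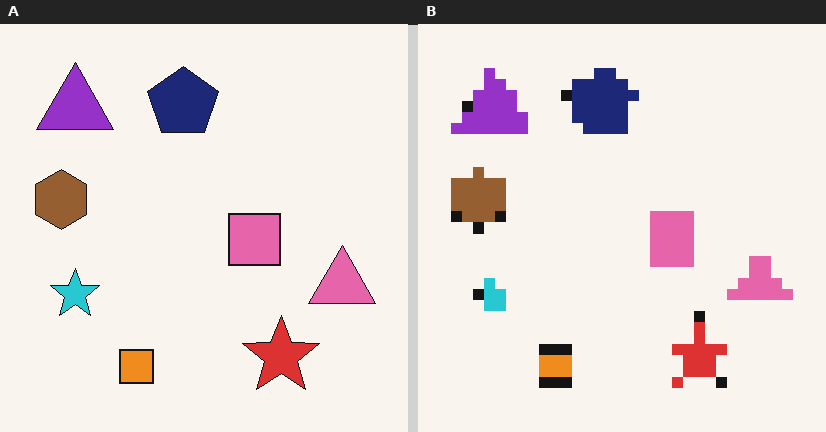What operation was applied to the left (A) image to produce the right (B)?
Coarsely pixelated.

Shapes are reduced to large square blocks; fine edges and outlines are lost — a downscale-then-upscale (mosaic) effect.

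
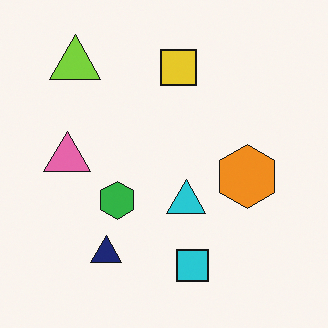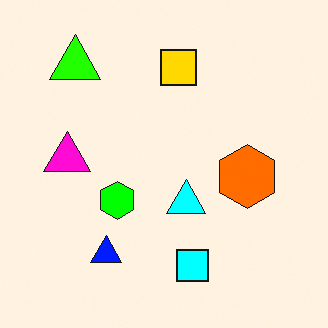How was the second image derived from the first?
The second image is the first made much more vivid (saturation change).

All colors are more vivid — a global saturation change.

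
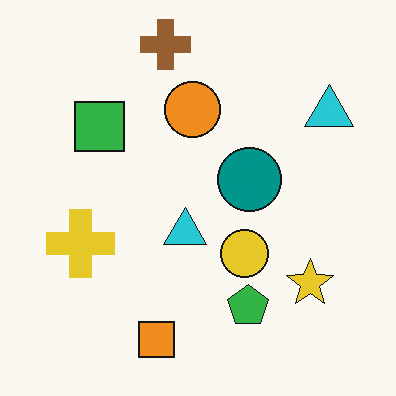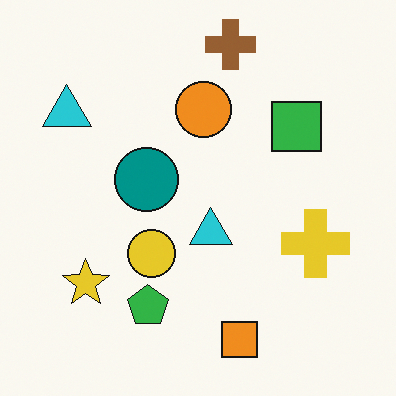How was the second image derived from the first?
This is the original image flipped horizontally (left ↔ right).

The yellow cross is in the left of the first image and the right of the second — shapes on opposite sides of the vertical midline have swapped in a mirror flip.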